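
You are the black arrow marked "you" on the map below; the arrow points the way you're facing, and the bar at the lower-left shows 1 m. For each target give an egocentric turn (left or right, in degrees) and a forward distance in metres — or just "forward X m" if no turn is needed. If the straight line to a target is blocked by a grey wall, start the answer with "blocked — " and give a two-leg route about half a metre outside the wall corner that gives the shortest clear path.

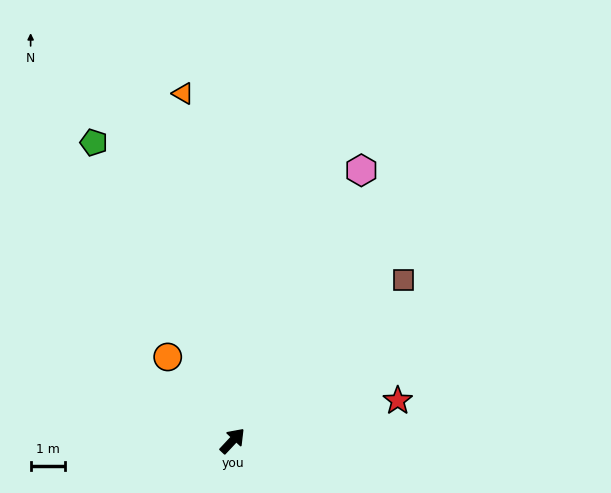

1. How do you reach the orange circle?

turn left 81°, forward 3.1 m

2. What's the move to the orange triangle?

turn left 51°, forward 10.2 m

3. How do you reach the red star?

turn right 33°, forward 4.9 m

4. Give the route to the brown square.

turn right 4°, forward 6.8 m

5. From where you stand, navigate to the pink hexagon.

turn left 18°, forward 8.7 m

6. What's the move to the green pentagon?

turn left 68°, forward 9.5 m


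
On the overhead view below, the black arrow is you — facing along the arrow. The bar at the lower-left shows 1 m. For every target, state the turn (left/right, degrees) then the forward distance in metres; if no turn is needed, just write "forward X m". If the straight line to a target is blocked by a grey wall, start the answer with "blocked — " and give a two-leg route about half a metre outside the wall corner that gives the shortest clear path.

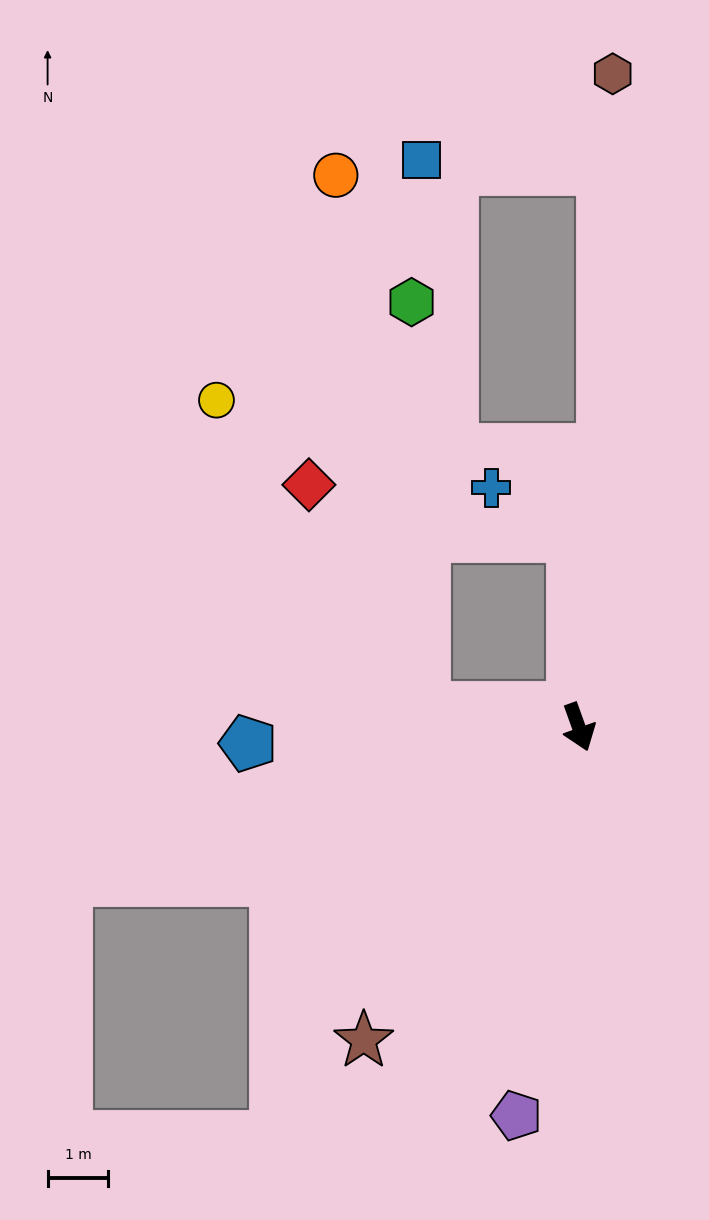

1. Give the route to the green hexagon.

blocked — turn right 117°, forward 2.6 m, then turn right 81°, forward 6.7 m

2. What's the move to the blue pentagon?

turn right 107°, forward 5.4 m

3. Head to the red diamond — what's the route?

blocked — turn right 117°, forward 2.6 m, then turn right 55°, forward 4.1 m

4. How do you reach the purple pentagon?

turn right 29°, forward 6.5 m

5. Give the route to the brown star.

turn right 54°, forward 6.2 m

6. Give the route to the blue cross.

blocked — turn left 162°, forward 3.1 m, then turn left 57°, forward 1.6 m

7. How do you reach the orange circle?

blocked — turn right 117°, forward 2.6 m, then turn right 73°, forward 8.9 m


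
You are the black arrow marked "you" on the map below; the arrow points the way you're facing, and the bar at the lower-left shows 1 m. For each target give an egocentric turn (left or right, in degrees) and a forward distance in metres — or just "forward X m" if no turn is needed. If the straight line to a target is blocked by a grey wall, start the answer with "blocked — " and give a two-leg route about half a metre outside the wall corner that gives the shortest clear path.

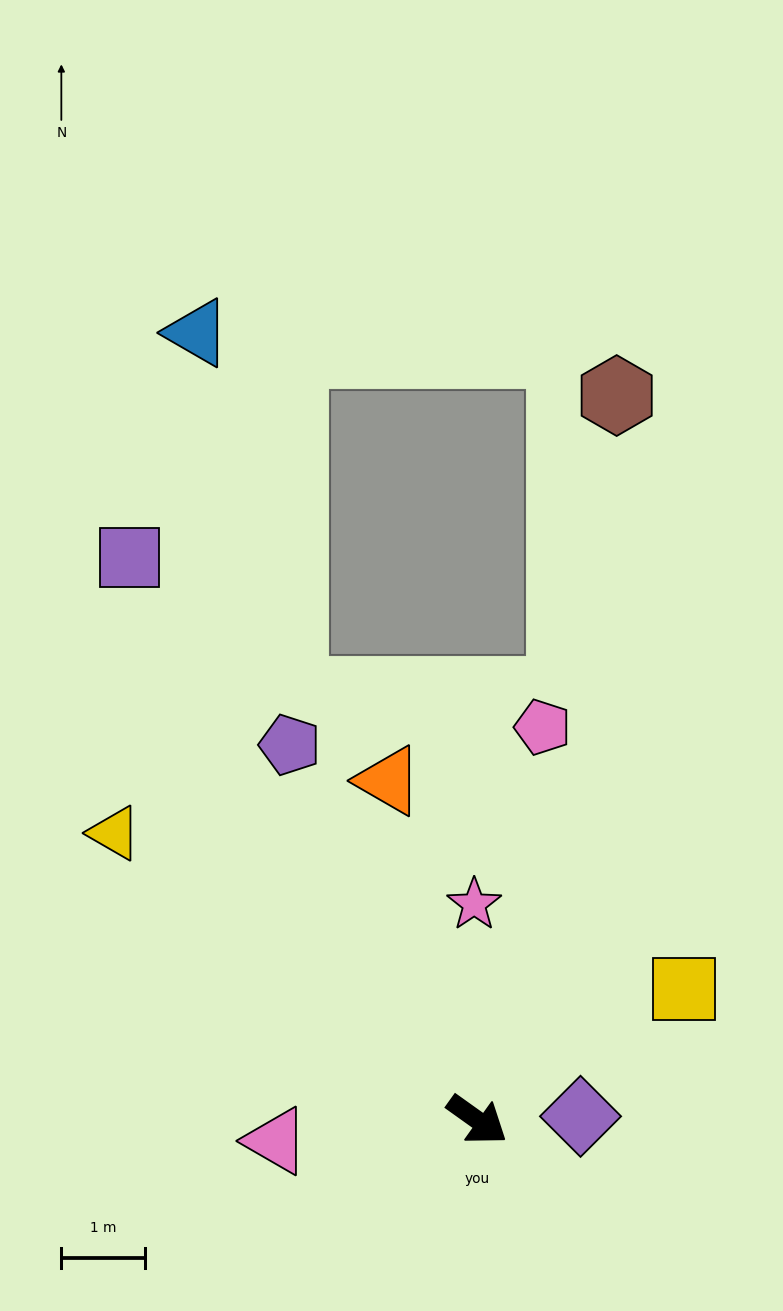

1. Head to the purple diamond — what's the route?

turn left 38°, forward 1.2 m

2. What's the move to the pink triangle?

turn right 139°, forward 2.4 m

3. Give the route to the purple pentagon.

turn left 152°, forward 5.0 m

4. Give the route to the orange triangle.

turn left 140°, forward 4.2 m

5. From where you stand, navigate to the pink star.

turn left 126°, forward 2.6 m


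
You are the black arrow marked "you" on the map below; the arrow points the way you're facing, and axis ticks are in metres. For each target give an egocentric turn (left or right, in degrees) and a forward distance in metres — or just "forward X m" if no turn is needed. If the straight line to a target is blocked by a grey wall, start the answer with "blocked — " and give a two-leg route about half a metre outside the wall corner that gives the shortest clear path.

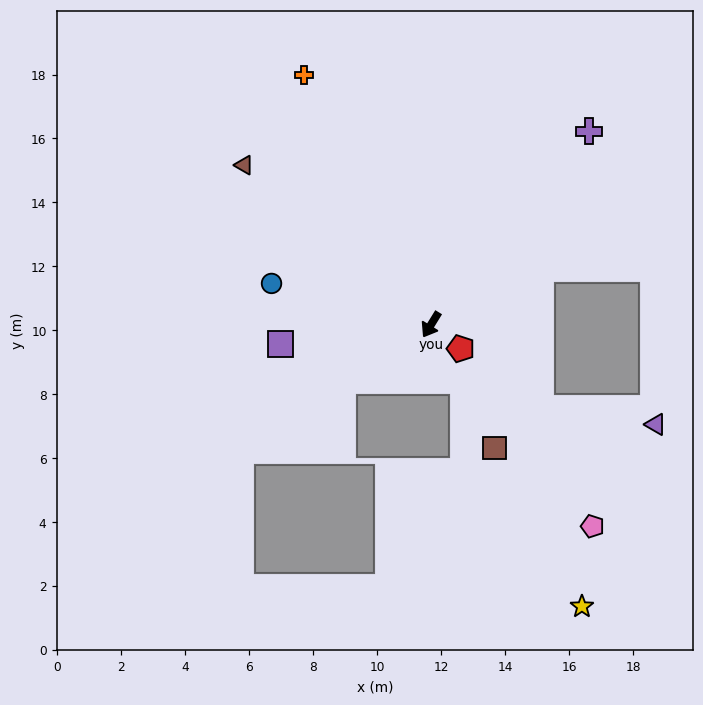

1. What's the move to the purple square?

turn right 51°, forward 4.7 m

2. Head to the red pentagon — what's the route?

turn left 83°, forward 1.2 m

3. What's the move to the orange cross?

turn right 121°, forward 8.8 m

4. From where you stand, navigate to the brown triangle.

turn right 99°, forward 7.7 m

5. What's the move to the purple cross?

turn left 172°, forward 7.8 m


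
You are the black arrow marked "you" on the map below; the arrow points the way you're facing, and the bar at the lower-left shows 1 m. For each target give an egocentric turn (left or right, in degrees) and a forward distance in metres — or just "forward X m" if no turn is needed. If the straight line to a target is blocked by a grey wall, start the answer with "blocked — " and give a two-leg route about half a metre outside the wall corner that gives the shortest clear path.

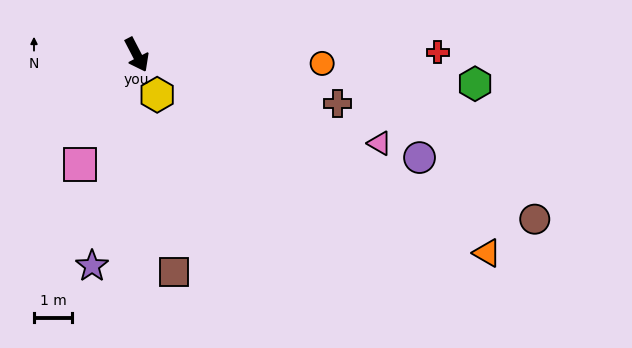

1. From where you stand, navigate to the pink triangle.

turn left 42°, forward 6.8 m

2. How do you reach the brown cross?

turn left 49°, forward 5.4 m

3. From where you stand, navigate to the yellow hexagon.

forward 1.2 m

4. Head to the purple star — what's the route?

turn right 39°, forward 5.7 m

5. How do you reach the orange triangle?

turn left 33°, forward 10.6 m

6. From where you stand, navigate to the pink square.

turn right 55°, forward 3.2 m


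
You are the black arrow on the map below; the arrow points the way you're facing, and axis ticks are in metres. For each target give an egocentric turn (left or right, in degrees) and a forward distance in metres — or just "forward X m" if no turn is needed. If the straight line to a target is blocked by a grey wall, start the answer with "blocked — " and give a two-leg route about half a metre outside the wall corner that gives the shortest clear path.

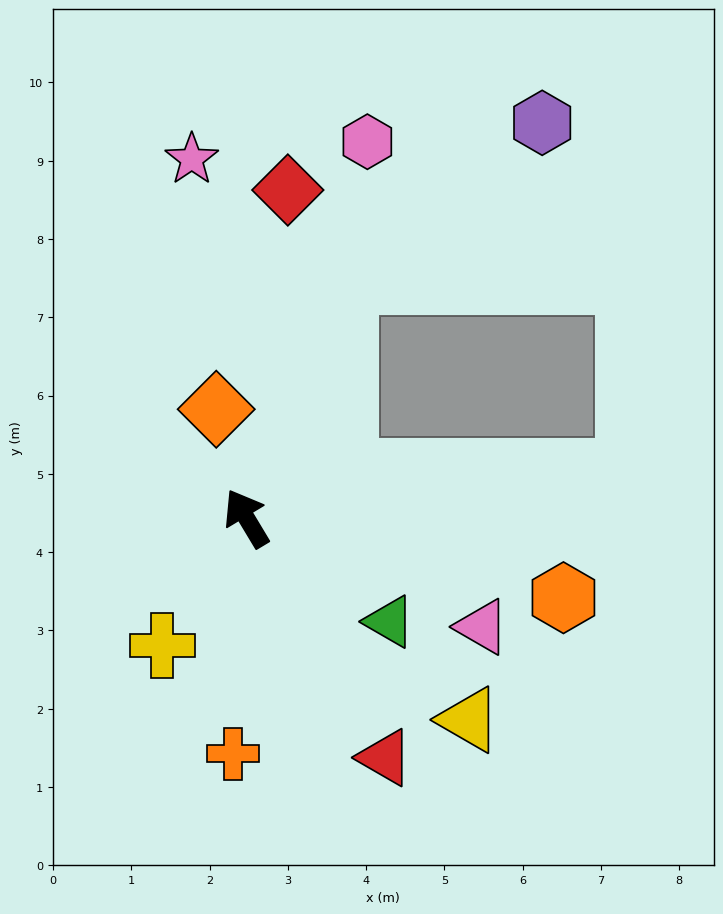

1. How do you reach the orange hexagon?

turn right 135°, forward 4.2 m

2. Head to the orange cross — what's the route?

turn left 146°, forward 3.0 m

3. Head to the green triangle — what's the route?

turn right 157°, forward 2.3 m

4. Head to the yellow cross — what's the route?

turn left 116°, forward 1.9 m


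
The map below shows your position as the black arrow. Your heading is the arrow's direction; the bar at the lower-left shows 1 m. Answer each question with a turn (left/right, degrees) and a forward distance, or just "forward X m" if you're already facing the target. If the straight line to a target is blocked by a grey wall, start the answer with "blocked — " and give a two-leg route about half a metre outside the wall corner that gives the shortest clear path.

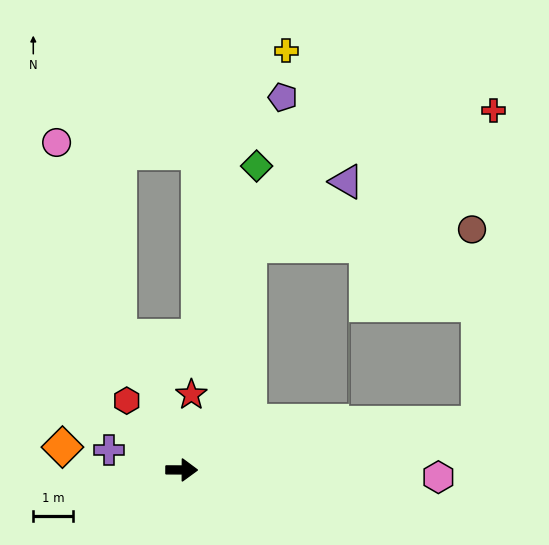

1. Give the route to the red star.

turn left 83°, forward 1.9 m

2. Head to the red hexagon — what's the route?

turn left 129°, forward 2.2 m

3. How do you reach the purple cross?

turn left 165°, forward 1.9 m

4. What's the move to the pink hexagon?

forward 6.4 m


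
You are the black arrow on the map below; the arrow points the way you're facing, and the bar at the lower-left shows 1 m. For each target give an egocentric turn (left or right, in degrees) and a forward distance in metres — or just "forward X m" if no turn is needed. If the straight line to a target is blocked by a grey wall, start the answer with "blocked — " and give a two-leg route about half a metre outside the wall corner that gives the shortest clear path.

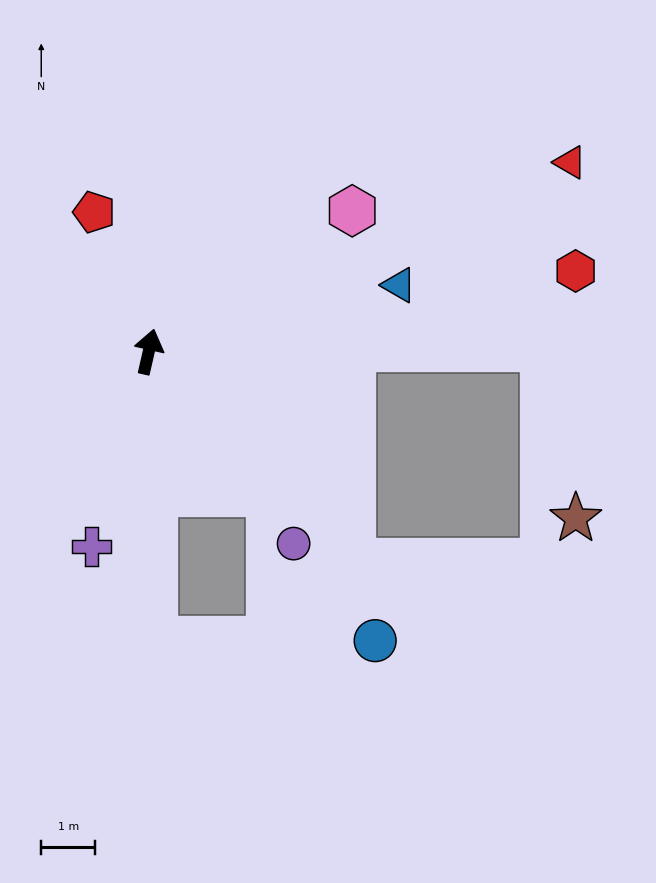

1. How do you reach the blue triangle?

turn right 62°, forward 4.8 m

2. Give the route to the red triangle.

turn right 53°, forward 8.6 m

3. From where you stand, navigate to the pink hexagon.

turn right 42°, forward 4.6 m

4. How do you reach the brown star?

blocked — turn right 77°, forward 7.3 m, then turn right 79°, forward 3.2 m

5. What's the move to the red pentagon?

turn left 34°, forward 2.8 m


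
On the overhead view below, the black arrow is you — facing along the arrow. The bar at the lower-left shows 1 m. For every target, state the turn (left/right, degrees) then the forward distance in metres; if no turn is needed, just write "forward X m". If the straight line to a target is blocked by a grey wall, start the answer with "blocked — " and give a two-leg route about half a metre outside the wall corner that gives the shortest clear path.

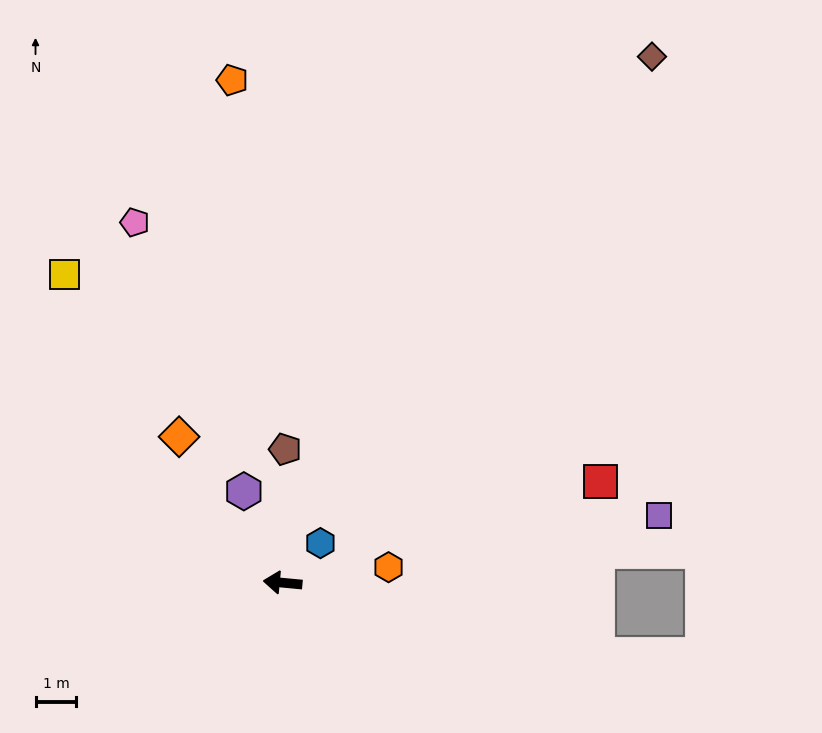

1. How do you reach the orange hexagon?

turn right 166°, forward 2.6 m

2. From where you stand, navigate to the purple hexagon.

turn right 62°, forward 2.4 m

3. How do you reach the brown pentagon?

turn right 86°, forward 3.3 m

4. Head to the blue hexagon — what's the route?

turn right 128°, forward 1.3 m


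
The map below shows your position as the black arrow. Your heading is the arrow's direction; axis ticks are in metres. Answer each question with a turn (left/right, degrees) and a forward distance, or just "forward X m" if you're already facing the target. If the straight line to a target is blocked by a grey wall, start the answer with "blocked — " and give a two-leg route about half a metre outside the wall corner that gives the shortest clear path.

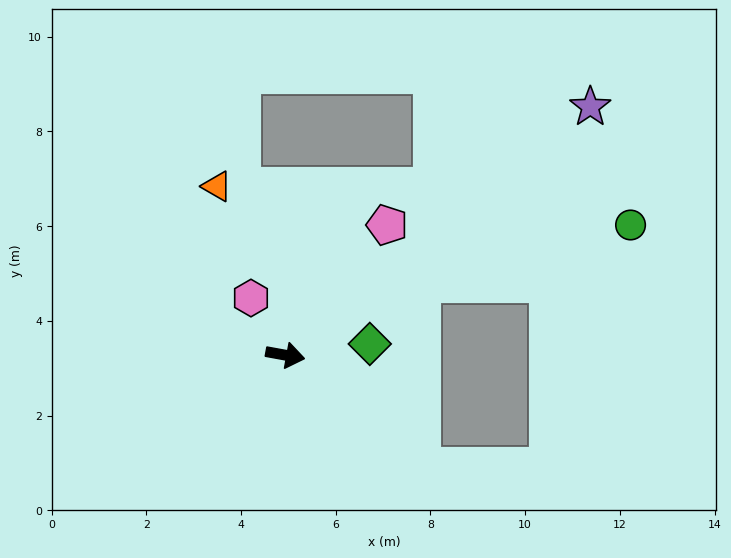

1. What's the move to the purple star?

turn left 49°, forward 8.3 m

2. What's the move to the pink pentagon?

turn left 62°, forward 3.5 m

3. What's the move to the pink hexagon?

turn left 131°, forward 1.4 m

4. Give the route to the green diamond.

turn left 18°, forward 1.8 m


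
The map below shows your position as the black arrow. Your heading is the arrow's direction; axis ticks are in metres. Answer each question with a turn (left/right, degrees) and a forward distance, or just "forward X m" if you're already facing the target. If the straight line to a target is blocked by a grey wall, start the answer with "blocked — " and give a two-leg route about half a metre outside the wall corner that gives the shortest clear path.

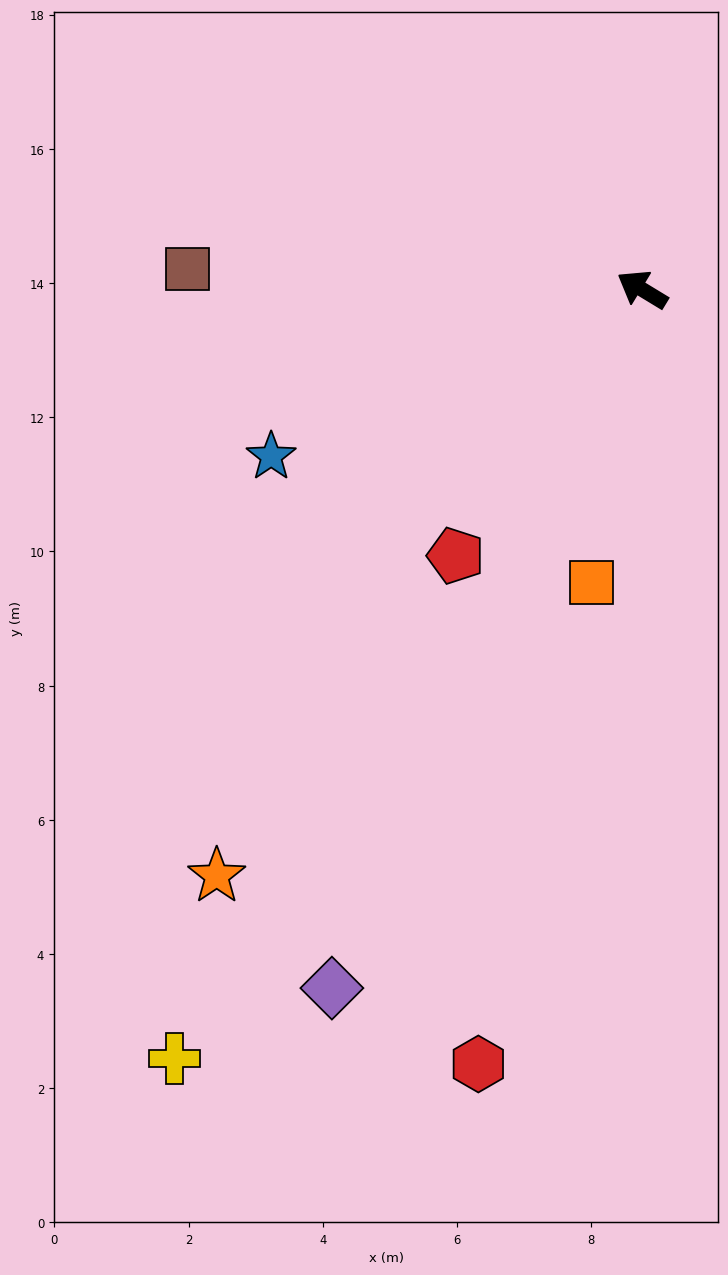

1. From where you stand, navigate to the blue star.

turn left 56°, forward 6.1 m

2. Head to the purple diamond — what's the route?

turn left 97°, forward 11.4 m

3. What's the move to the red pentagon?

turn left 86°, forward 4.8 m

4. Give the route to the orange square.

turn left 111°, forward 4.4 m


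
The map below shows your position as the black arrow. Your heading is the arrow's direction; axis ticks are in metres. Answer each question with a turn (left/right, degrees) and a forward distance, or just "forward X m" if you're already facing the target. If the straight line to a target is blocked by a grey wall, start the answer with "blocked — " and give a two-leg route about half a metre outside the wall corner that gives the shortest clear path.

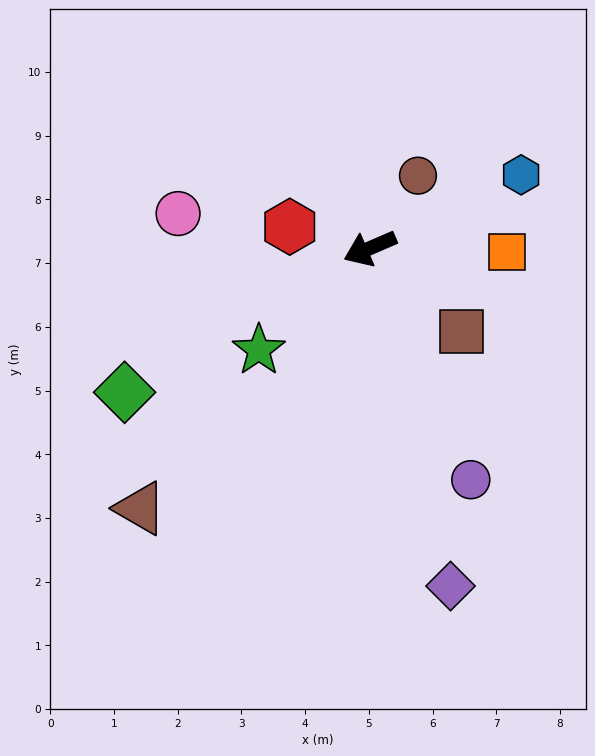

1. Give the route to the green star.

turn left 19°, forward 2.4 m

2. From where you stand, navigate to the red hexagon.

turn right 38°, forward 1.3 m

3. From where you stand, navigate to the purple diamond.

turn left 80°, forward 5.5 m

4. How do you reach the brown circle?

turn right 147°, forward 1.4 m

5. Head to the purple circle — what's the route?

turn left 90°, forward 4.0 m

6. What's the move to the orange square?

turn left 155°, forward 2.2 m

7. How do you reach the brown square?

turn left 114°, forward 1.9 m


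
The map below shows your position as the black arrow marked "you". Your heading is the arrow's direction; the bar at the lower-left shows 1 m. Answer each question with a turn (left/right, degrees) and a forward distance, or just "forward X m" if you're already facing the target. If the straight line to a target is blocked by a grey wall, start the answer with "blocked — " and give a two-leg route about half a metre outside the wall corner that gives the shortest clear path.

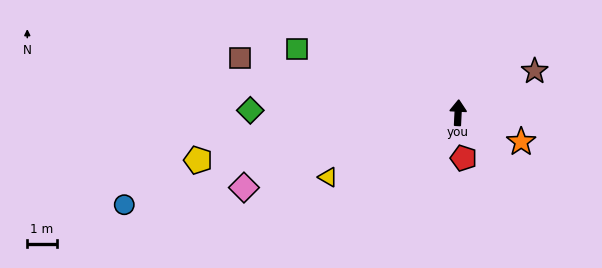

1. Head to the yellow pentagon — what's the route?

turn left 103°, forward 8.9 m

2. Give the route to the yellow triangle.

turn left 119°, forward 4.9 m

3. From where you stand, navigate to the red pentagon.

turn right 170°, forward 1.5 m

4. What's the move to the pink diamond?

turn left 112°, forward 7.7 m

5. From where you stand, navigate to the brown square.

turn left 79°, forward 7.6 m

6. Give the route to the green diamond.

turn left 92°, forward 7.0 m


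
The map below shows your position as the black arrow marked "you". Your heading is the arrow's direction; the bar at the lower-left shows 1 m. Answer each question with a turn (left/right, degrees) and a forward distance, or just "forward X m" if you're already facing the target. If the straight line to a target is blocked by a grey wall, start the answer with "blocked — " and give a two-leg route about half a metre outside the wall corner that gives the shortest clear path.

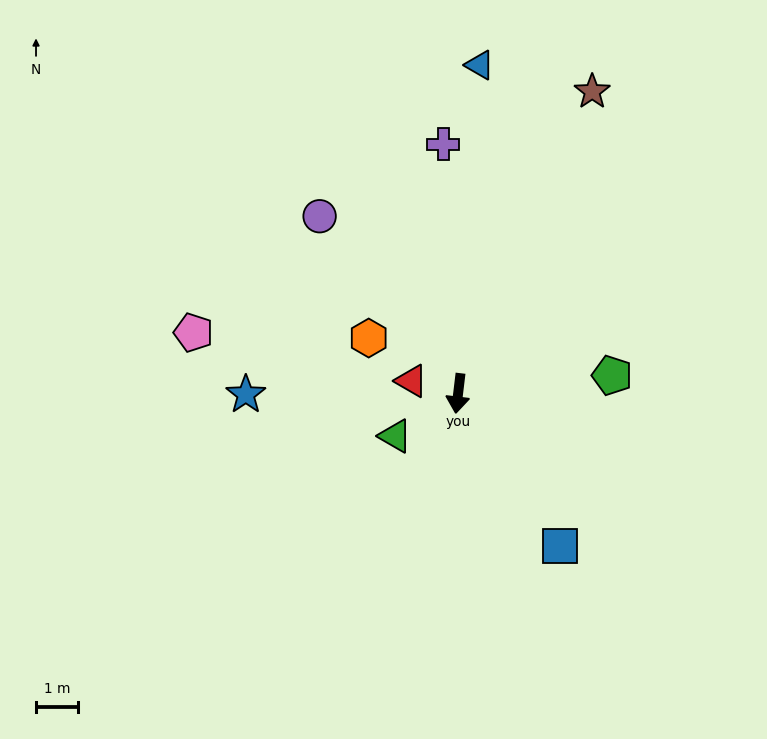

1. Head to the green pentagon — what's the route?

turn left 104°, forward 3.7 m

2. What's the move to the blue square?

turn left 41°, forward 4.4 m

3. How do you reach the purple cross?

turn right 170°, forward 6.0 m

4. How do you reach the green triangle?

turn right 49°, forward 1.8 m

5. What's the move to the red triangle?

turn right 98°, forward 1.2 m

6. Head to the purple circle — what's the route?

turn right 135°, forward 5.4 m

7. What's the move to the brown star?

turn left 163°, forward 7.9 m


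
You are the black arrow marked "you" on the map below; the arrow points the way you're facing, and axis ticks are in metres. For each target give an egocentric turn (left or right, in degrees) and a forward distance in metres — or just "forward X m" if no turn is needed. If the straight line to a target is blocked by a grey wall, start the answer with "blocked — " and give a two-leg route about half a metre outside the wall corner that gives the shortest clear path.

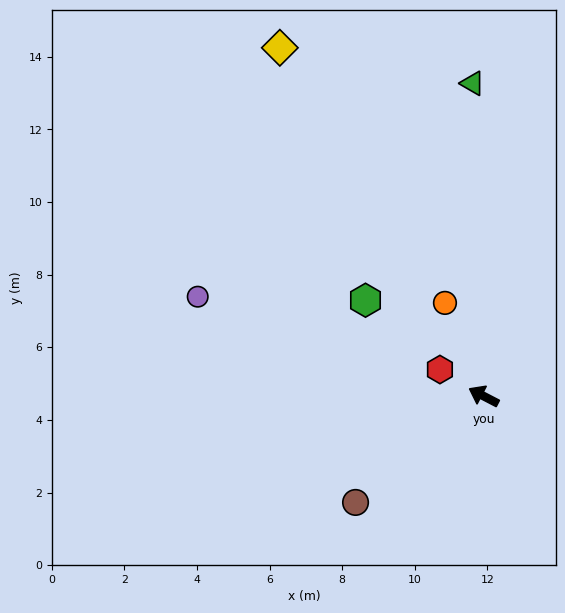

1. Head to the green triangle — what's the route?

turn right 61°, forward 8.6 m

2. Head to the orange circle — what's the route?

turn right 40°, forward 2.8 m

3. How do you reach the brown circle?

turn left 67°, forward 4.6 m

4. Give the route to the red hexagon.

turn right 4°, forward 1.4 m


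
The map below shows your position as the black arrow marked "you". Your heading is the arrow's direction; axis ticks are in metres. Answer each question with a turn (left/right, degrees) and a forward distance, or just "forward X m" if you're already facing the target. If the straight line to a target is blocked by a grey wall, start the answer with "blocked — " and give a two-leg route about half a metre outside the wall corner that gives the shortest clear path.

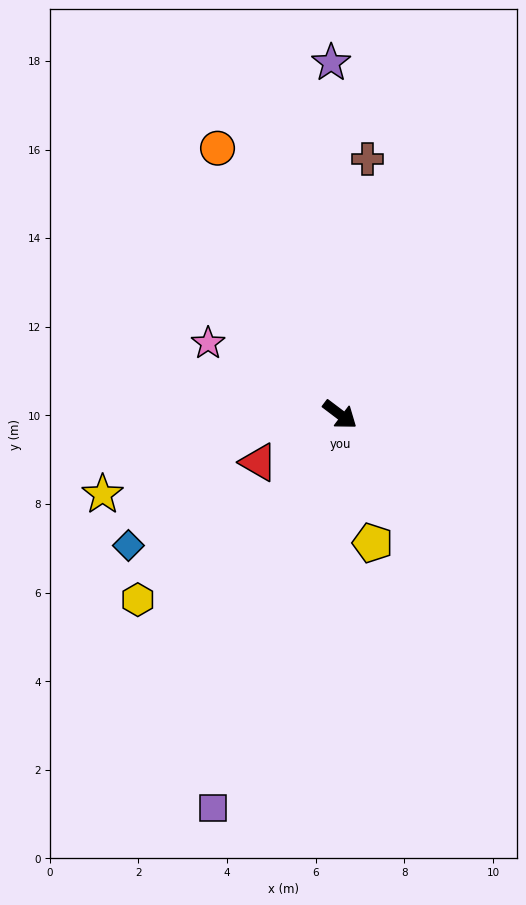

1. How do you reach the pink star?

turn right 171°, forward 3.4 m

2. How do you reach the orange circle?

turn left 152°, forward 6.6 m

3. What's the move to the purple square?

turn right 71°, forward 9.3 m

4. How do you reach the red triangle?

turn right 113°, forward 2.1 m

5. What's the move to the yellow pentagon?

turn right 39°, forward 3.0 m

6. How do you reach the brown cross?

turn left 121°, forward 5.8 m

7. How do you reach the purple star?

turn left 129°, forward 7.9 m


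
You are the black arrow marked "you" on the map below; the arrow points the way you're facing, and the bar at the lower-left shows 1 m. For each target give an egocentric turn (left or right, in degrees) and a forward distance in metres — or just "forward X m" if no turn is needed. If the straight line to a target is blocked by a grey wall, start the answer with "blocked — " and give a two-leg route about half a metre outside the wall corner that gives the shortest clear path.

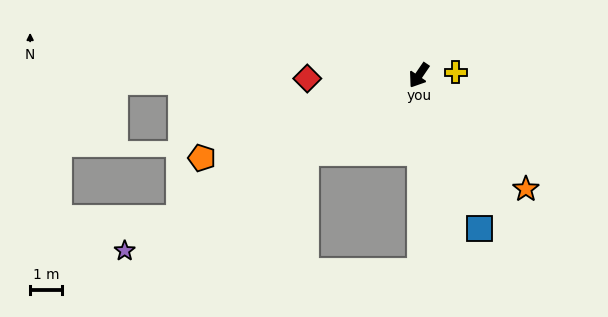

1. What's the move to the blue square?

turn left 56°, forward 5.1 m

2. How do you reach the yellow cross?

turn left 129°, forward 1.2 m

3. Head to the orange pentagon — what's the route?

turn right 35°, forward 7.3 m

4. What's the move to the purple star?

turn right 25°, forward 10.7 m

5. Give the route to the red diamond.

turn right 54°, forward 3.5 m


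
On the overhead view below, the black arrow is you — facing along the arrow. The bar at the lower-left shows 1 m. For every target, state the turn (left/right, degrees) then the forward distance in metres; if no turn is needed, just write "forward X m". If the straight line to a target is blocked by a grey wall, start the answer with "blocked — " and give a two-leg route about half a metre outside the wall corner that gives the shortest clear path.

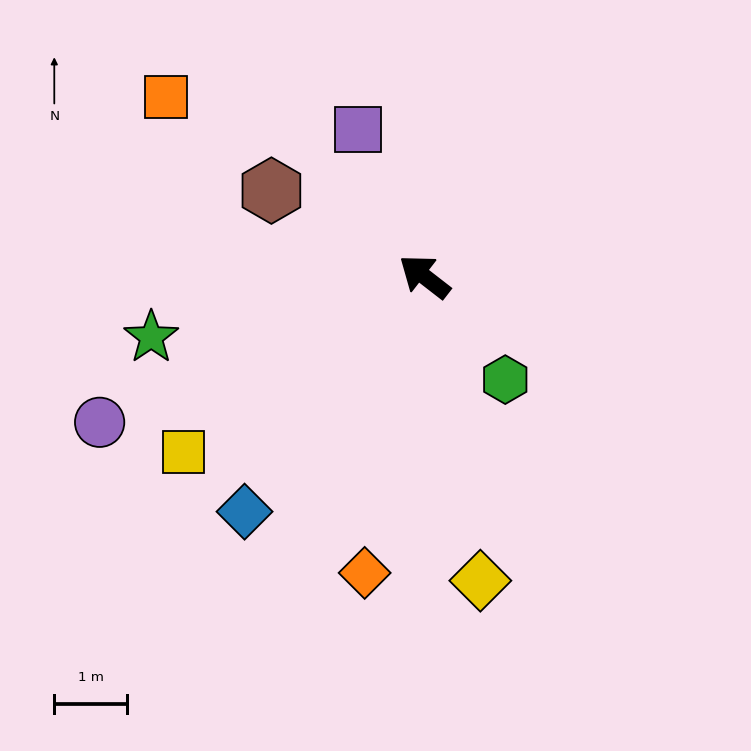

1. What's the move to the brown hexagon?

turn left 8°, forward 2.4 m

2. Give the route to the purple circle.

turn left 62°, forward 4.9 m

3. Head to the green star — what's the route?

turn left 50°, forward 3.9 m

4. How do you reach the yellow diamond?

turn left 138°, forward 4.3 m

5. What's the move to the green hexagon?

turn left 166°, forward 1.8 m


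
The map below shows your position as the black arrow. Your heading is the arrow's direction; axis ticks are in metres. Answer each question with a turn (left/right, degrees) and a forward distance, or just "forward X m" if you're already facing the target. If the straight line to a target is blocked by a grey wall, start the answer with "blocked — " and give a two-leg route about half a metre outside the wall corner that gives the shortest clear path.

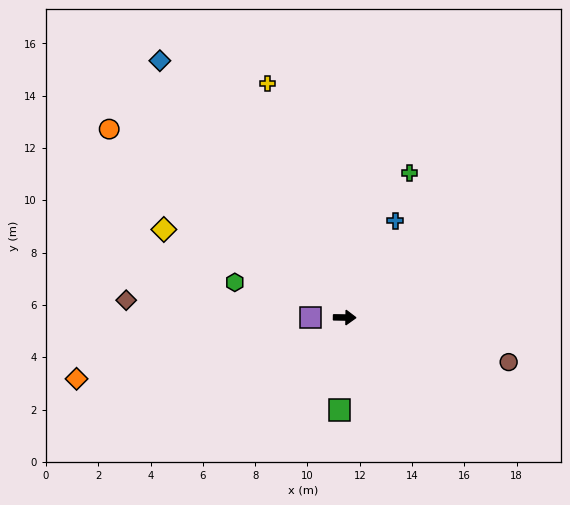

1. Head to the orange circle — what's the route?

turn left 142°, forward 11.5 m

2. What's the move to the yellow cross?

turn left 109°, forward 9.4 m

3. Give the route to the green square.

turn right 92°, forward 3.5 m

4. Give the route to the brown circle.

turn right 14°, forward 6.5 m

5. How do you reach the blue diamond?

turn left 127°, forward 12.1 m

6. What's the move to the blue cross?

turn left 63°, forward 4.2 m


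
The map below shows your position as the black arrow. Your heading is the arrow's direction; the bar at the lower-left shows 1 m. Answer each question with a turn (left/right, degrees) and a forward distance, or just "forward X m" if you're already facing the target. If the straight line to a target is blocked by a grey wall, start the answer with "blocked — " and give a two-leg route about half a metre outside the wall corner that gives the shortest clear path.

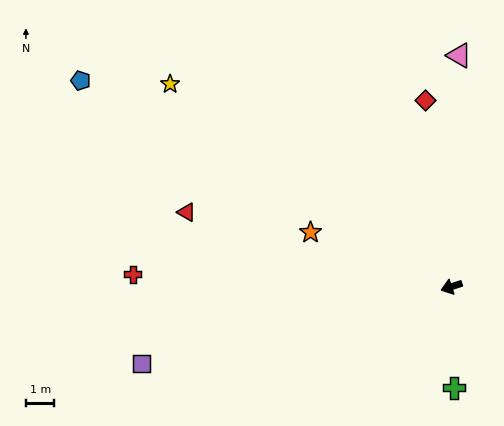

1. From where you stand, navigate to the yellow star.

turn right 54°, forward 12.2 m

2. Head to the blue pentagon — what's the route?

turn right 47°, forward 14.9 m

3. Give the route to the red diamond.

turn right 100°, forward 6.6 m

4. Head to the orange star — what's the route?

turn right 39°, forward 5.3 m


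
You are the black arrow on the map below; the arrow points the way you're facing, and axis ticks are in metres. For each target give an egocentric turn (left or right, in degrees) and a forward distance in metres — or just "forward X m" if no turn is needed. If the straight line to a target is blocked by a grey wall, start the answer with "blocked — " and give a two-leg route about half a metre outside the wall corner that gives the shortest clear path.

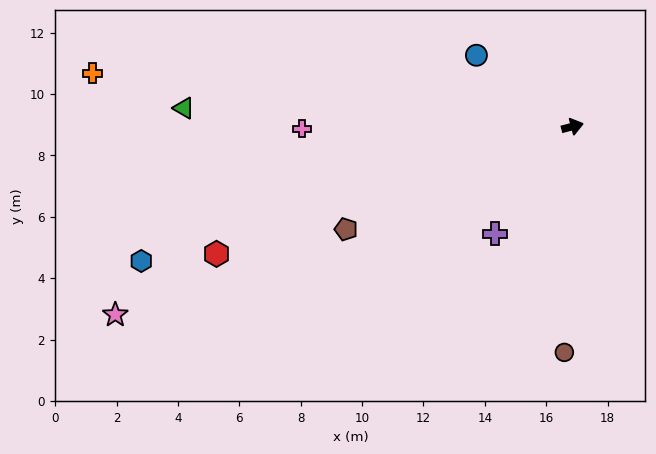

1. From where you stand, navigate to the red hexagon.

turn right 175°, forward 12.3 m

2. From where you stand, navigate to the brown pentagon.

turn right 170°, forward 8.1 m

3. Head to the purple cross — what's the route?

turn right 141°, forward 4.3 m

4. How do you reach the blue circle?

turn left 129°, forward 3.9 m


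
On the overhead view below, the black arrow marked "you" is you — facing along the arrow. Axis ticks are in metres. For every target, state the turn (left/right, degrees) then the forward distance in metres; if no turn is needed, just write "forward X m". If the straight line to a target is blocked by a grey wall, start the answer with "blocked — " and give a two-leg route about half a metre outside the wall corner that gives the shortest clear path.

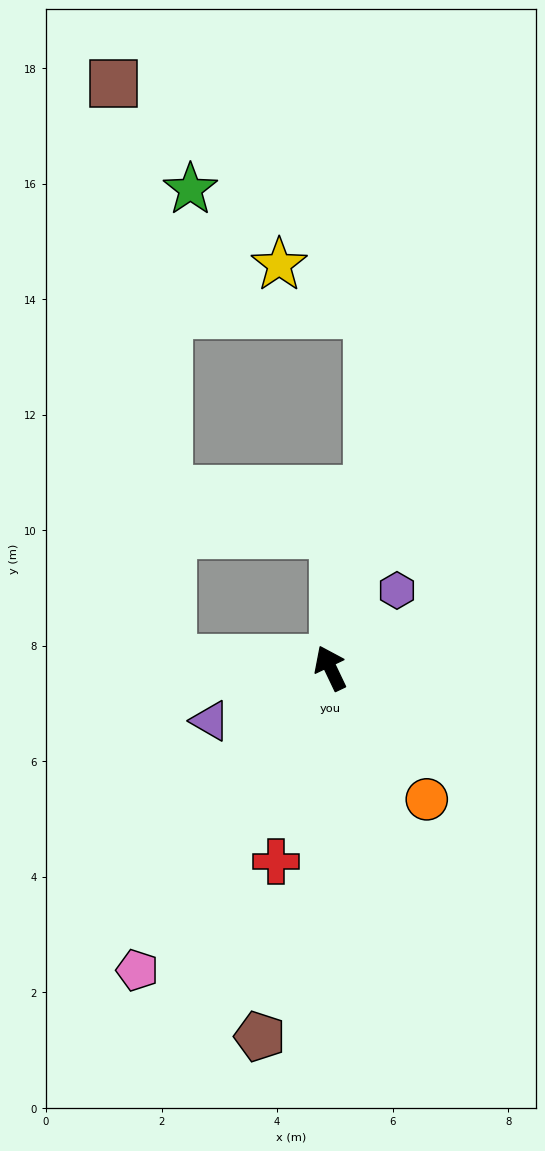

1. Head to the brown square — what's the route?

blocked — turn left 61°, forward 2.7 m, then turn right 81°, forward 10.0 m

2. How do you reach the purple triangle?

turn left 88°, forward 2.3 m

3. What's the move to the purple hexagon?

turn right 66°, forward 1.8 m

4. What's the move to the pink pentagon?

turn left 122°, forward 6.2 m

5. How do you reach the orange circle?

turn right 169°, forward 2.8 m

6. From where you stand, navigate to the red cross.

turn left 139°, forward 3.5 m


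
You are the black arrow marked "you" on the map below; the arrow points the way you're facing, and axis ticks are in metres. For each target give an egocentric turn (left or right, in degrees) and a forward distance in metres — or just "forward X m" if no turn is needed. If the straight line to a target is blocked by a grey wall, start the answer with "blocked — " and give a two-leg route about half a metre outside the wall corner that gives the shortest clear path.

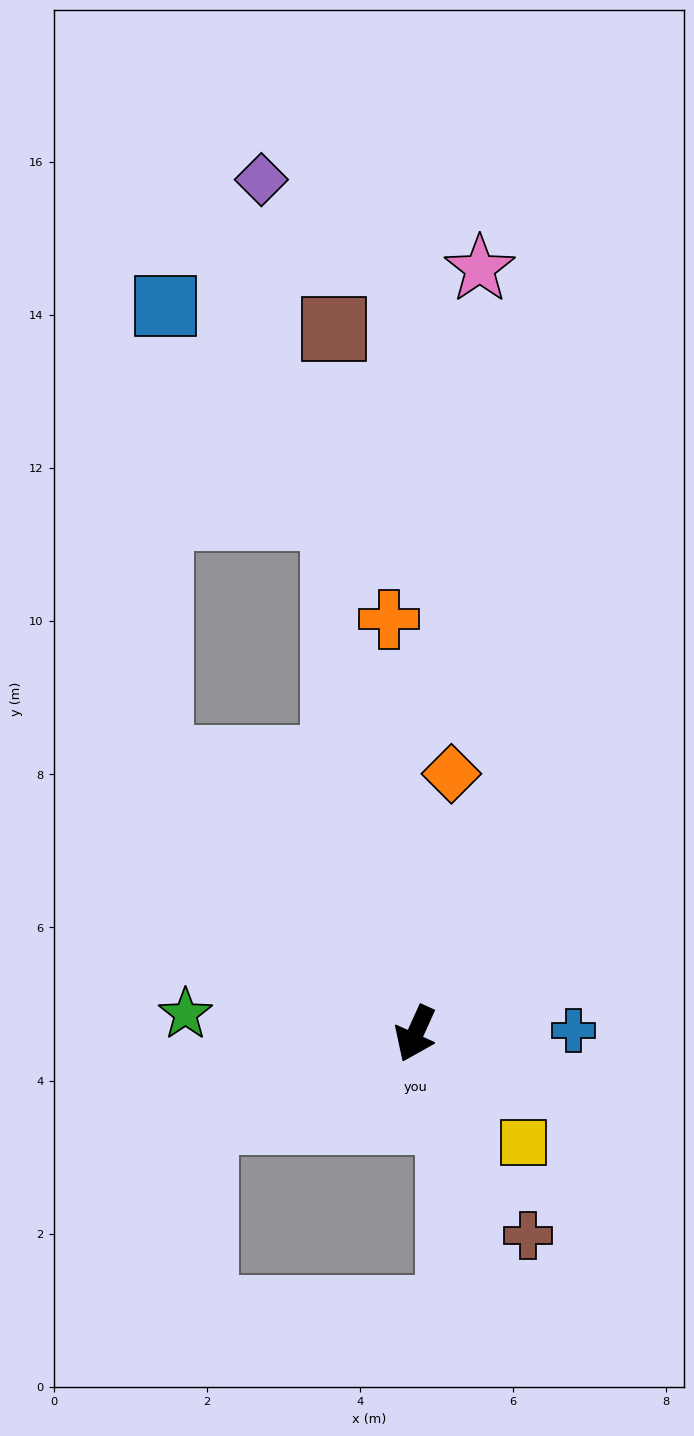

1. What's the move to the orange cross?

turn right 152°, forward 5.4 m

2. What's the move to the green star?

turn right 71°, forward 3.0 m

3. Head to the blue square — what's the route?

blocked — turn right 113°, forward 4.9 m, then turn right 43°, forward 5.9 m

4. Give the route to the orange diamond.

turn right 164°, forward 3.4 m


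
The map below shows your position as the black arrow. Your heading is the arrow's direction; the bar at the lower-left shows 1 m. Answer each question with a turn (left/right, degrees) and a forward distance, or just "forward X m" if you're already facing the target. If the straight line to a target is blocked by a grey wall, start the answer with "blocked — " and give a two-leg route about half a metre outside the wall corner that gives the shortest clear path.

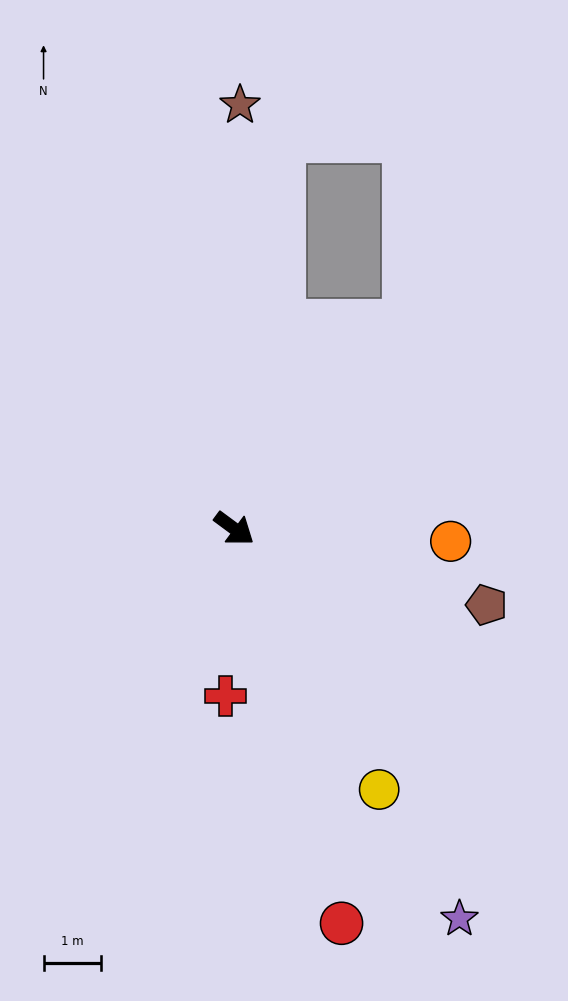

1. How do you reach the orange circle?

turn left 33°, forward 3.8 m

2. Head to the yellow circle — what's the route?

turn right 25°, forward 5.2 m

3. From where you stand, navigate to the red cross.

turn right 57°, forward 2.9 m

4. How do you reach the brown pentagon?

turn left 20°, forward 4.6 m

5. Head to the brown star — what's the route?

turn left 126°, forward 7.4 m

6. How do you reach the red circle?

turn right 38°, forward 7.2 m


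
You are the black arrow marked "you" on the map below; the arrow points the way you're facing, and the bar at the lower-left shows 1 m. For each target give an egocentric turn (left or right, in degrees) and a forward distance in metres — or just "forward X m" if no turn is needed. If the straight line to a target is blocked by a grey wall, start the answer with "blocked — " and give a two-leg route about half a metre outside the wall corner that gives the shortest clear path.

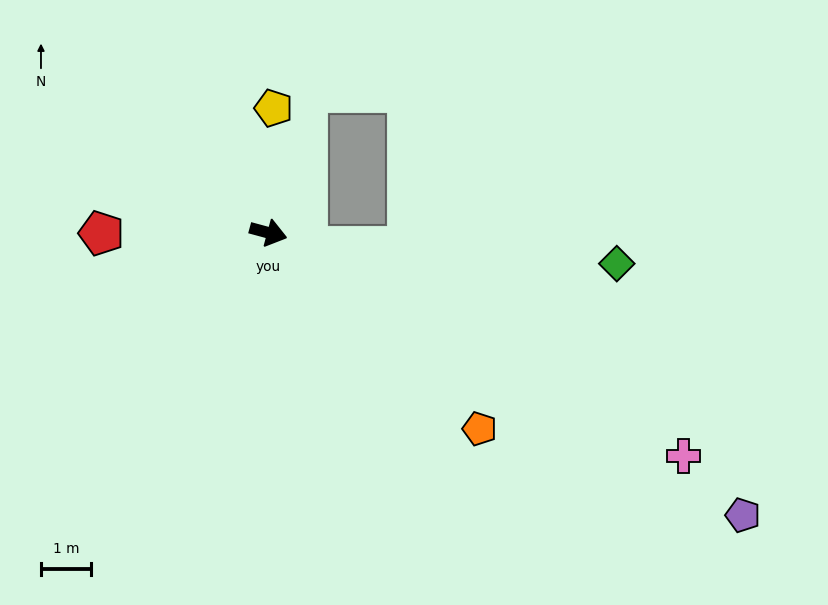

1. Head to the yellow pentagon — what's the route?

turn left 103°, forward 2.5 m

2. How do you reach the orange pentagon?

turn right 28°, forward 5.8 m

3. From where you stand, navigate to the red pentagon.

turn right 165°, forward 3.3 m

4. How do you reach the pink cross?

turn right 13°, forward 9.4 m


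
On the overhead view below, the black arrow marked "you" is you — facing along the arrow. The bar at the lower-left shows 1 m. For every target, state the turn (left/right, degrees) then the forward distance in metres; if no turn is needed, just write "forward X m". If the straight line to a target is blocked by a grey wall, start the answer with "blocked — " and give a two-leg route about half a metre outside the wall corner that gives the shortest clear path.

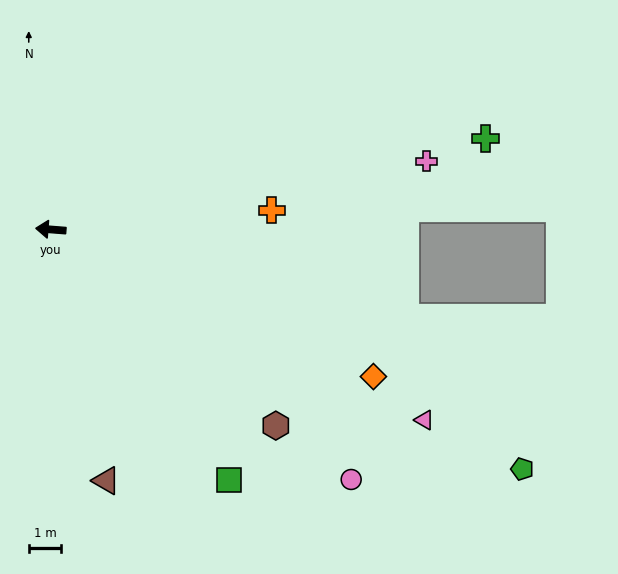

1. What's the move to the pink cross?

turn right 165°, forward 11.8 m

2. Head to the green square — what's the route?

turn left 130°, forward 9.5 m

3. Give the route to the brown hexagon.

turn left 143°, forward 9.3 m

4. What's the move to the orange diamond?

turn left 160°, forward 11.0 m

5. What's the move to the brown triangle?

turn left 107°, forward 8.0 m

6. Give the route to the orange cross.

turn right 171°, forward 6.9 m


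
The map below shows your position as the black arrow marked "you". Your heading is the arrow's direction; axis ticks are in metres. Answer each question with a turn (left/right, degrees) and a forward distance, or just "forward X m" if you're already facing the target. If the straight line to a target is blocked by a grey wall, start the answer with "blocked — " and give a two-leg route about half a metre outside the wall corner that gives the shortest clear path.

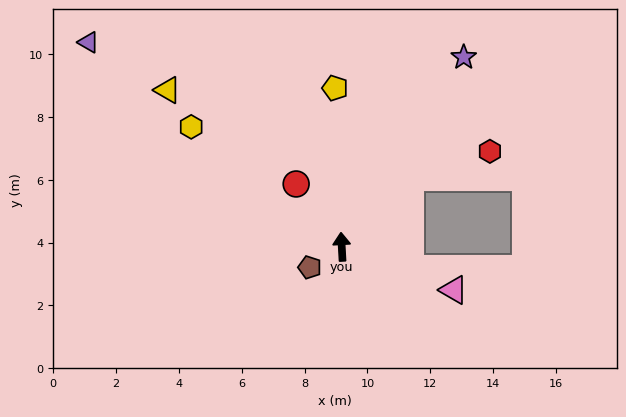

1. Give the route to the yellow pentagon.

forward 5.1 m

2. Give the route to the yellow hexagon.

turn left 48°, forward 6.1 m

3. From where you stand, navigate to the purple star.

turn right 36°, forward 7.2 m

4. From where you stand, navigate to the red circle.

turn left 33°, forward 2.5 m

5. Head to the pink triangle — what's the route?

turn right 114°, forward 3.8 m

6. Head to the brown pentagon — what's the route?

turn left 120°, forward 1.2 m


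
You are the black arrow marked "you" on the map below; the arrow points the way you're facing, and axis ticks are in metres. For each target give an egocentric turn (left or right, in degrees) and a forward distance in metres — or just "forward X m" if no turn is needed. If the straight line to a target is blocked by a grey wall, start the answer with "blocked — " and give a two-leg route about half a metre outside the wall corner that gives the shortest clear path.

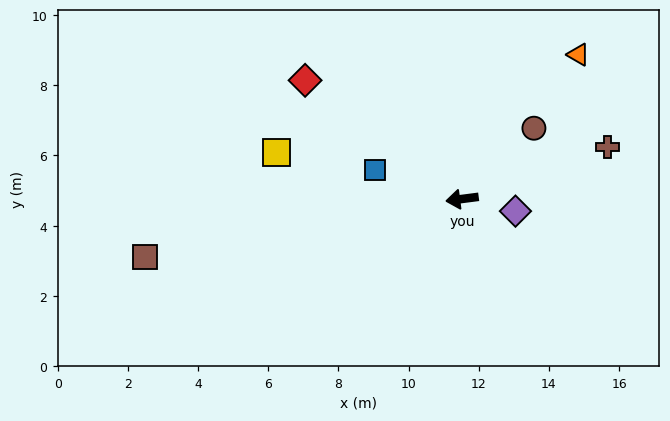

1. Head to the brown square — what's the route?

turn left 3°, forward 9.2 m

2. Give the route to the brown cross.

turn right 168°, forward 4.4 m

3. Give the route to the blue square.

turn right 26°, forward 2.6 m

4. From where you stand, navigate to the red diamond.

turn right 44°, forward 5.6 m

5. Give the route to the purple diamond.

turn left 160°, forward 1.6 m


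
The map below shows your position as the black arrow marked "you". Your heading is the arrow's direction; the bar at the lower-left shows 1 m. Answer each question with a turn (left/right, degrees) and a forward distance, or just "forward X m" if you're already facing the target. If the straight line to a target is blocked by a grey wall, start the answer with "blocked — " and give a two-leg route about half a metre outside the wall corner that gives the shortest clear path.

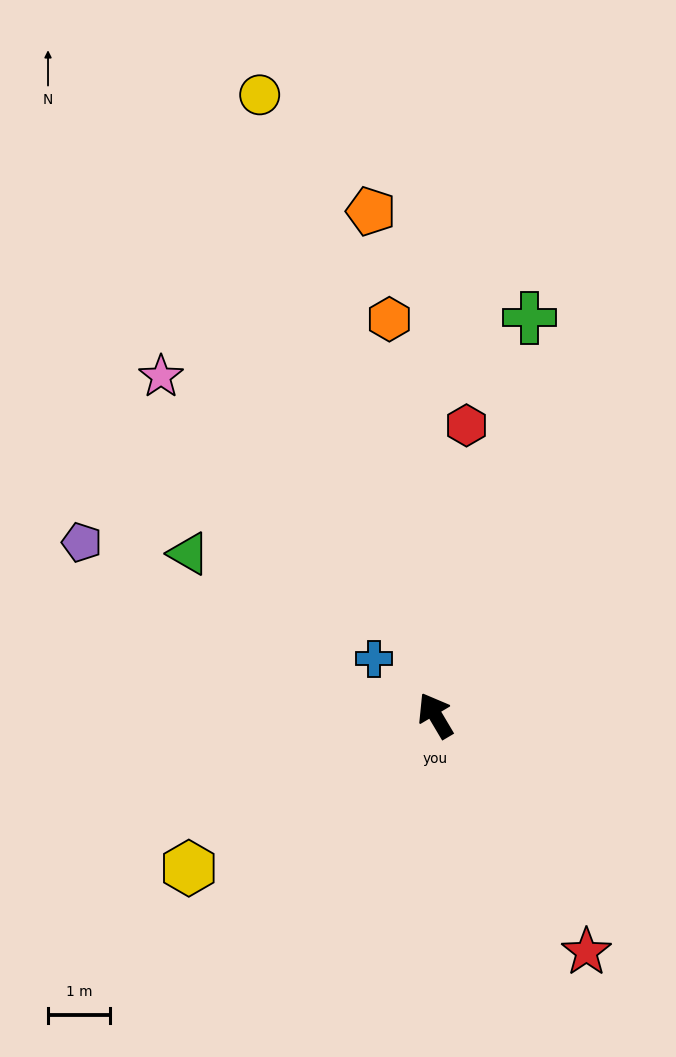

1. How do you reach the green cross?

turn right 44°, forward 6.6 m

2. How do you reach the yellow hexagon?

turn left 91°, forward 4.7 m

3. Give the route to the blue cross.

turn left 17°, forward 1.4 m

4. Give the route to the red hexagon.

turn right 37°, forward 4.7 m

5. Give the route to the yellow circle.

turn right 15°, forward 10.4 m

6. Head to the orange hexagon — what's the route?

turn right 24°, forward 6.5 m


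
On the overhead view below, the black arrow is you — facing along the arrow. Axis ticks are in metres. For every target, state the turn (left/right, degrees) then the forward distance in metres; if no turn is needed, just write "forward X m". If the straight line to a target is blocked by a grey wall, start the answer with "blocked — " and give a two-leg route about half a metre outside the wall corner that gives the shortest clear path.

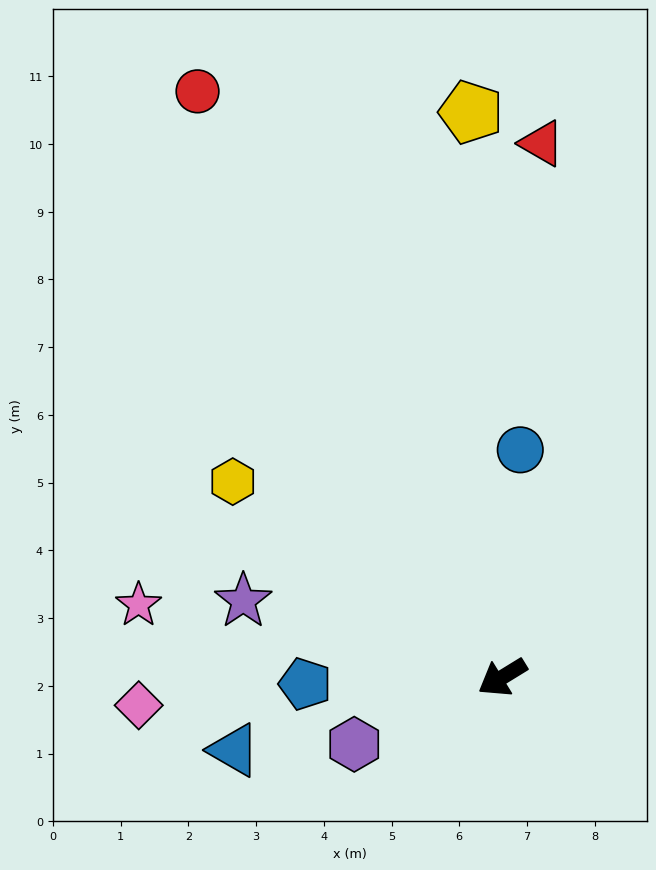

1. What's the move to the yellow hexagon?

turn right 68°, forward 4.9 m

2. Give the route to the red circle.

turn right 94°, forward 9.8 m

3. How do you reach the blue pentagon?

turn right 30°, forward 2.9 m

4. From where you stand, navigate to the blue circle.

turn right 126°, forward 3.4 m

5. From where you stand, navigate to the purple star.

turn right 48°, forward 4.0 m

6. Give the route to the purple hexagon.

turn right 7°, forward 2.4 m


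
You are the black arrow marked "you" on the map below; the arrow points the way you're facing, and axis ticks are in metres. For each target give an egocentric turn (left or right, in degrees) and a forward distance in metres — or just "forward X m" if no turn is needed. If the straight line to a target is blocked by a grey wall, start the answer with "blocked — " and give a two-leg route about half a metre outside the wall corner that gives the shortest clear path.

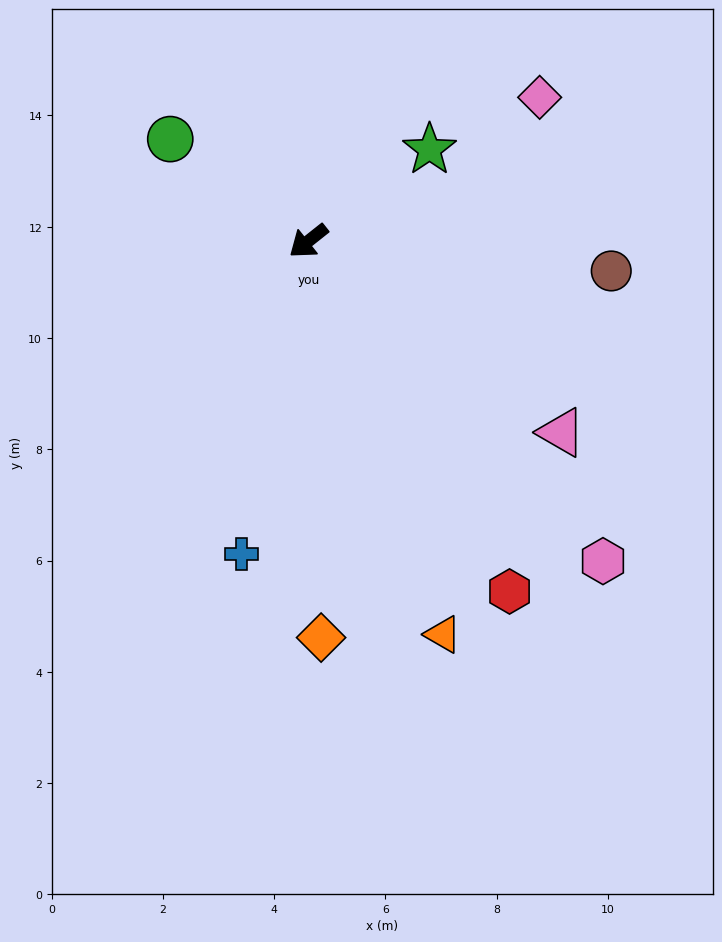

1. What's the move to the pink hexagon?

turn left 94°, forward 7.8 m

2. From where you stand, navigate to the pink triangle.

turn left 104°, forward 5.7 m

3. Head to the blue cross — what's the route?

turn left 40°, forward 5.8 m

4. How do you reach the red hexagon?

turn left 81°, forward 7.3 m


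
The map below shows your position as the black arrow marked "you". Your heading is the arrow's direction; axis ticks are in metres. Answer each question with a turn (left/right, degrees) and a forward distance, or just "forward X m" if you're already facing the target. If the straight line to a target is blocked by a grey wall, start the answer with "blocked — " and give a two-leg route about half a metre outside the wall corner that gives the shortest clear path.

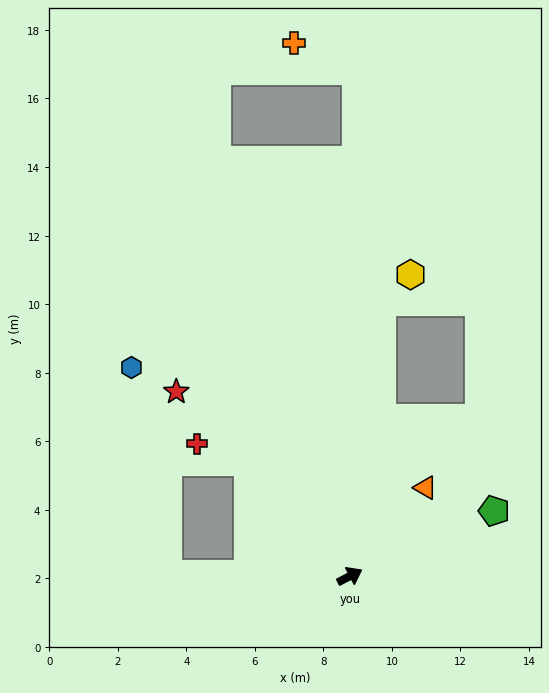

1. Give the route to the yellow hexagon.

blocked — turn left 56°, forward 8.1 m, then turn right 41°, forward 1.1 m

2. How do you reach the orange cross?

blocked — turn left 62°, forward 14.8 m, then turn left 67°, forward 2.0 m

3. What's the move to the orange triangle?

turn left 22°, forward 3.4 m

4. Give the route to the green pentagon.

turn right 3°, forward 4.6 m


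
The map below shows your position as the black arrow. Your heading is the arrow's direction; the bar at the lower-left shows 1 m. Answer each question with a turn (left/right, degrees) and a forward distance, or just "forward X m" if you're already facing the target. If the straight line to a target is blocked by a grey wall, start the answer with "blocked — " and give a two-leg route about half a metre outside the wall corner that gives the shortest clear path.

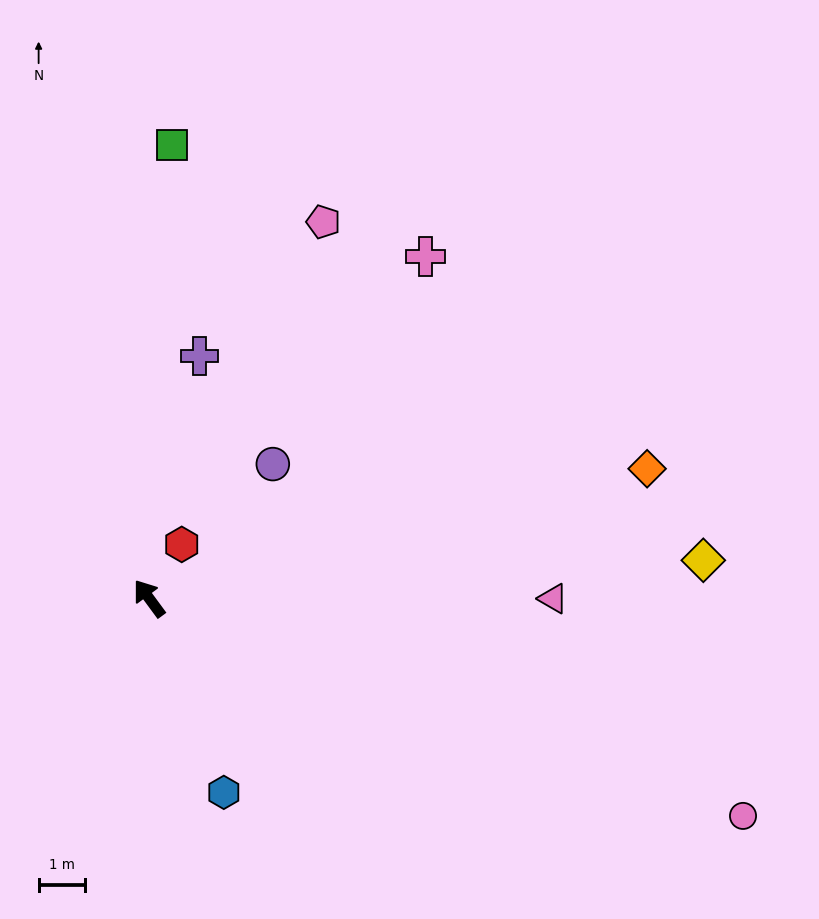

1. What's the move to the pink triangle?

turn right 126°, forward 8.7 m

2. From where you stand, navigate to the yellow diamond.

turn right 122°, forward 12.0 m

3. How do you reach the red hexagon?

turn right 68°, forward 1.4 m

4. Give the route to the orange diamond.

turn right 112°, forward 11.1 m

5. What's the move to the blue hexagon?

turn left 165°, forward 4.5 m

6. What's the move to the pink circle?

turn right 146°, forward 13.6 m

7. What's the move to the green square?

turn right 39°, forward 9.8 m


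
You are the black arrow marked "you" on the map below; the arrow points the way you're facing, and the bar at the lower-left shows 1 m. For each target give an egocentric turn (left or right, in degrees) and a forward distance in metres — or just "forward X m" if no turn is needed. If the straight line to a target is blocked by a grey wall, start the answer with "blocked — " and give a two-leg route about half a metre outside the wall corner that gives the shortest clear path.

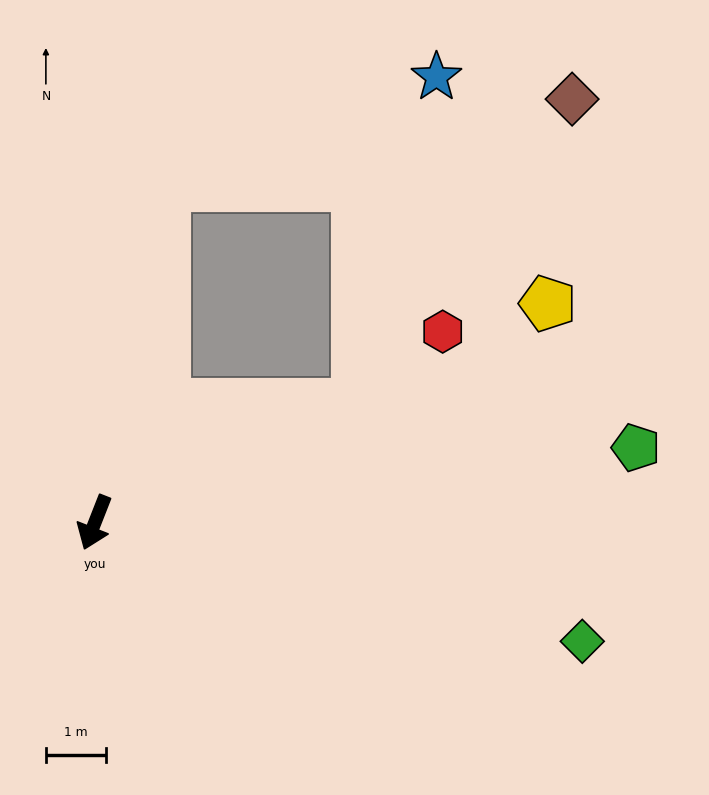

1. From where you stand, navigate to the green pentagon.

turn left 119°, forward 9.1 m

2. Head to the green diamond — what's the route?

turn left 98°, forward 8.3 m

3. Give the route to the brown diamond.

blocked — turn right 170°, forward 5.7 m, then turn right 67°, forward 6.9 m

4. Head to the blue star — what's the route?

blocked — turn left 136°, forward 4.8 m, then turn left 52°, forward 5.6 m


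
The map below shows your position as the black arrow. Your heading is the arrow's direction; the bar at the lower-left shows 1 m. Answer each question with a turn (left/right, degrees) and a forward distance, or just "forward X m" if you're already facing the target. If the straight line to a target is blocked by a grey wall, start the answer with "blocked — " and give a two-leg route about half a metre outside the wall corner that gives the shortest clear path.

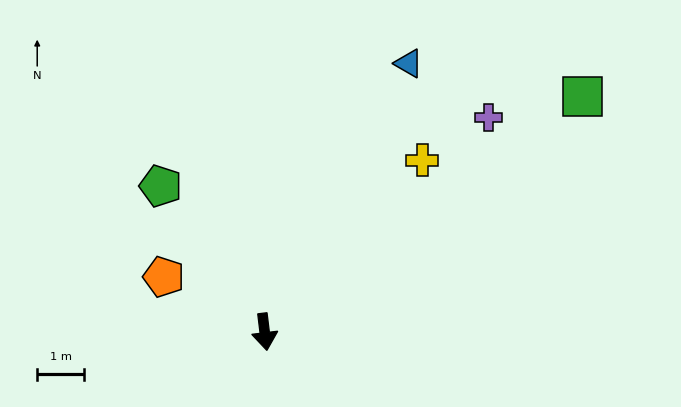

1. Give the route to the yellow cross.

turn left 131°, forward 5.0 m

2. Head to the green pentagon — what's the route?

turn right 151°, forward 3.8 m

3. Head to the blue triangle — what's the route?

turn left 145°, forward 6.5 m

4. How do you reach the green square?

turn left 120°, forward 8.5 m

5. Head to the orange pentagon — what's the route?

turn right 126°, forward 2.5 m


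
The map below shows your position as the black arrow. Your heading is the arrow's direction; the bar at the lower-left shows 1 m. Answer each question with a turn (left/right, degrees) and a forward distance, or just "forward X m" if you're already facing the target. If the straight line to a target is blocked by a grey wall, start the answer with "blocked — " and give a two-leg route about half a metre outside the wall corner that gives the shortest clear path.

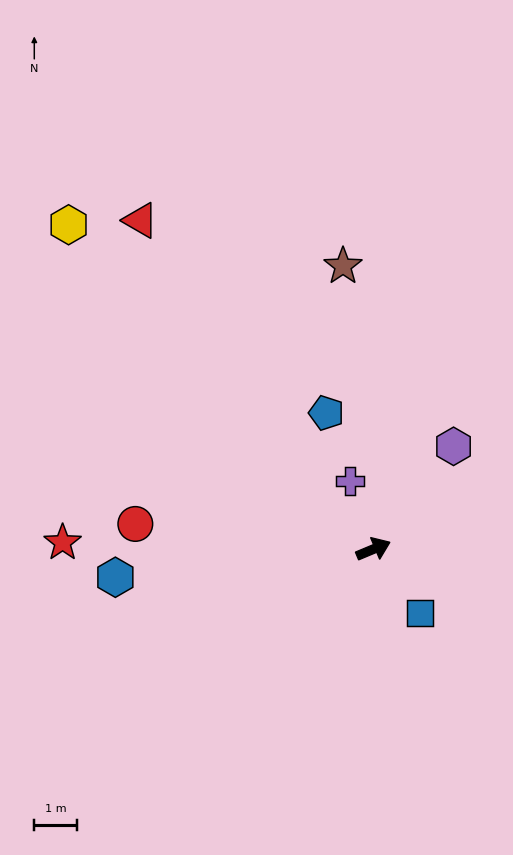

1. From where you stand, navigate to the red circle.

turn left 151°, forward 5.7 m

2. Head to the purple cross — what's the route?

turn left 86°, forward 1.7 m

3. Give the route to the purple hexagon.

turn left 29°, forward 3.1 m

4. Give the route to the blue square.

turn right 77°, forward 1.9 m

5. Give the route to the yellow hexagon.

turn left 111°, forward 10.5 m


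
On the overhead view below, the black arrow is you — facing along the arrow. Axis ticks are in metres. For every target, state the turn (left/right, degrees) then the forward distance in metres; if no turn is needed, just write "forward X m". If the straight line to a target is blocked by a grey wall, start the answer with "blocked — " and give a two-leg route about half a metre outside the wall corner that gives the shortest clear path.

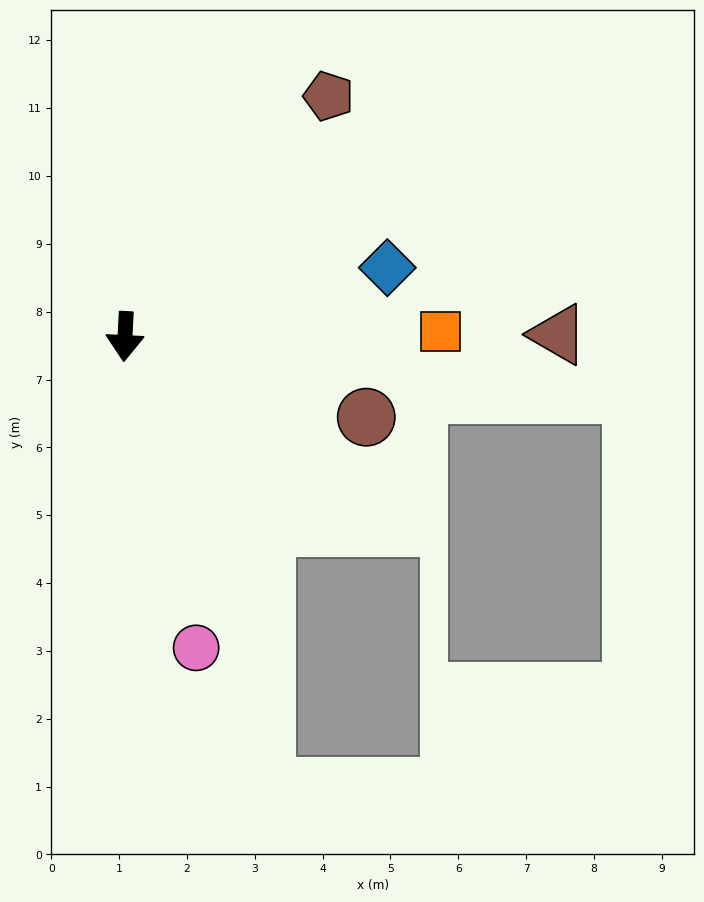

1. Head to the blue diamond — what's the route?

turn left 108°, forward 4.0 m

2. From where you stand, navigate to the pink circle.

turn left 16°, forward 4.7 m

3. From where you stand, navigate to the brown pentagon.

turn left 143°, forward 4.6 m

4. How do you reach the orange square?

turn left 94°, forward 4.6 m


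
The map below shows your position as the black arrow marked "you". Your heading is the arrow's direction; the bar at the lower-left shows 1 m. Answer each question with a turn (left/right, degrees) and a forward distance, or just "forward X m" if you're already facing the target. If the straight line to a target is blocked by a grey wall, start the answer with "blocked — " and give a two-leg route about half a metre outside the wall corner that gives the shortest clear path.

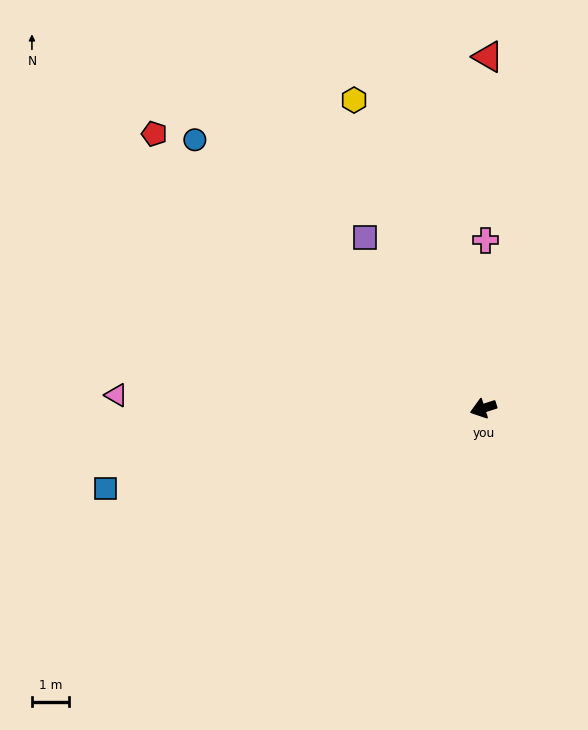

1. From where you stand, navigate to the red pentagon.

turn right 58°, forward 11.6 m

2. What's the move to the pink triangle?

turn right 20°, forward 9.9 m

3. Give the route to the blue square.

turn right 6°, forward 10.4 m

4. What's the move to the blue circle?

turn right 61°, forward 10.6 m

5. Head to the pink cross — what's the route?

turn right 108°, forward 4.5 m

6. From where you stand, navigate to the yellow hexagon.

turn right 85°, forward 9.0 m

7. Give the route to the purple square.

turn right 73°, forward 5.6 m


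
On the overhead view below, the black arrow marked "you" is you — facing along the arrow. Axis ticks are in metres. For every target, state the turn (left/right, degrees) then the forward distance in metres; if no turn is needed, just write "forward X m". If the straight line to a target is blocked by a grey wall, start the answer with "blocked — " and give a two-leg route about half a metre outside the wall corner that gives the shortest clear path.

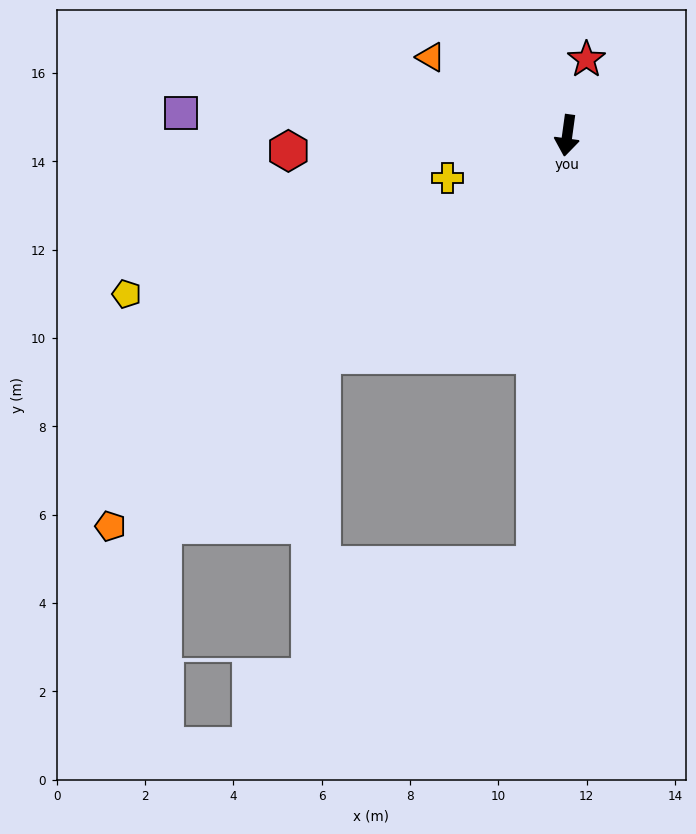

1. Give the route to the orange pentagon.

turn right 42°, forward 13.6 m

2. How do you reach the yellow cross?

turn right 63°, forward 2.9 m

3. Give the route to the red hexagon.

turn right 79°, forward 6.3 m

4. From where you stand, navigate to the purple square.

turn right 85°, forward 8.8 m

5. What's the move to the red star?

turn left 174°, forward 1.8 m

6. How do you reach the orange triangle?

turn right 112°, forward 3.6 m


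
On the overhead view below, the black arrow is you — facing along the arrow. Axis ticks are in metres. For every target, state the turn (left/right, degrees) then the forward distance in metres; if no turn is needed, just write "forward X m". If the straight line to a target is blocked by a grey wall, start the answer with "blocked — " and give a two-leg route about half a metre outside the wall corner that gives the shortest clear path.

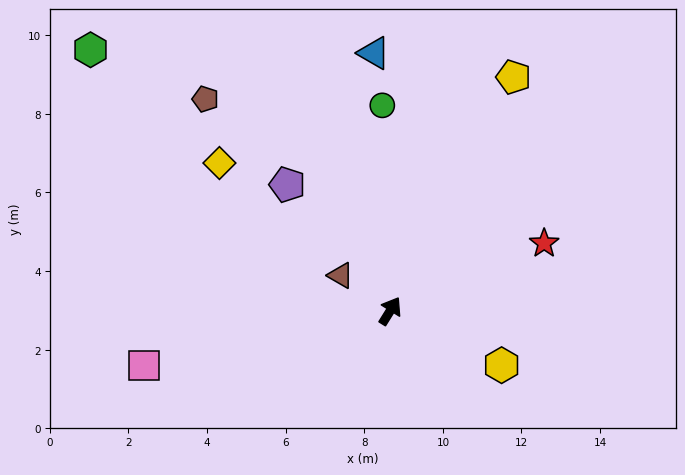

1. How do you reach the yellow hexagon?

turn right 84°, forward 3.2 m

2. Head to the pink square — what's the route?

turn left 134°, forward 6.4 m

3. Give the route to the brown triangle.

turn left 86°, forward 1.6 m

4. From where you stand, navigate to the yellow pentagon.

turn left 4°, forward 6.7 m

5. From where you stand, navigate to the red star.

turn right 34°, forward 4.3 m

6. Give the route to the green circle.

turn left 34°, forward 5.2 m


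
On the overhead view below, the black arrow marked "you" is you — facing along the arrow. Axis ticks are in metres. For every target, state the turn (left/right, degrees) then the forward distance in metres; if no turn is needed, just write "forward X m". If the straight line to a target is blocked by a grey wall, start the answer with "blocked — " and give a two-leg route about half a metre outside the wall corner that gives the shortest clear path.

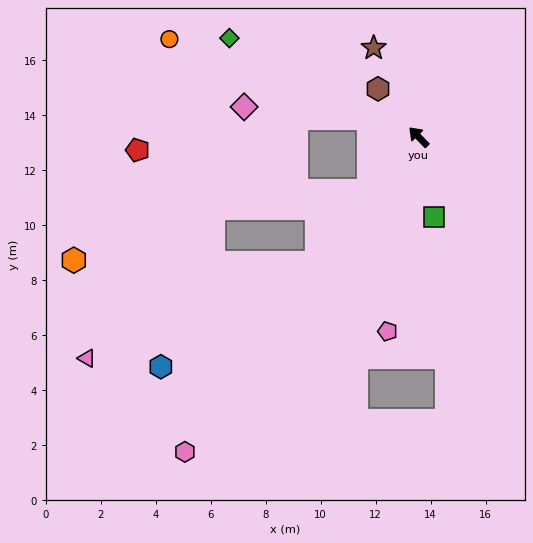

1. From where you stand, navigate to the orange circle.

turn left 24°, forward 9.7 m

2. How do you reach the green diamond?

turn left 18°, forward 7.8 m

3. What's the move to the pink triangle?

blocked — turn left 97°, forward 5.9 m, then turn right 29°, forward 9.0 m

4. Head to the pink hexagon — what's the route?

turn left 99°, forward 14.3 m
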